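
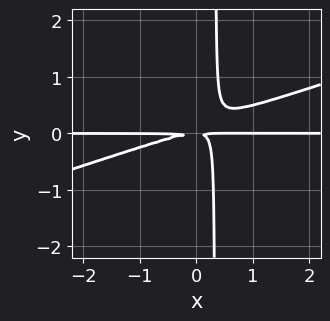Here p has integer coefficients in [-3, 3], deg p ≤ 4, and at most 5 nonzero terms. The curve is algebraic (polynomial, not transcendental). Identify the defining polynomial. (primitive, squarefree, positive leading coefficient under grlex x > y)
x^2*y - 3*x*y^2 + y^2

1. Degree: the shape is more complex than any degree-2 curve, so deg p = 3.
2. From the axis intercepts and sections: the visible x-axis segment lies entirely on the curve.
3. Fitting integer coefficients to these (and the overall shape) gives p.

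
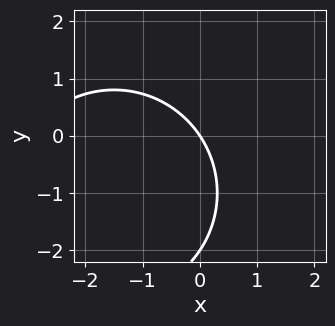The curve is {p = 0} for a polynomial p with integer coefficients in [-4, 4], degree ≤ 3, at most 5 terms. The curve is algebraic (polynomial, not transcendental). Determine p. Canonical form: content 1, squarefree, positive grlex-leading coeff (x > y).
x^2 + y^2 + 3*x + 2*y

deg p = 2. The shape is more complex than any degree-1 curve.
From the axis intercepts and sections: it meets the x-axis at x = 0 (among the integer gridlines); the y-axis gridline crossings are at y ∈ {-2, 0}.
Assembling these constraints gives the stated polynomial.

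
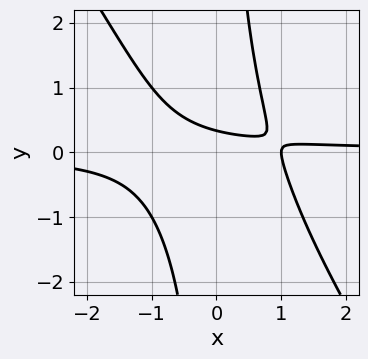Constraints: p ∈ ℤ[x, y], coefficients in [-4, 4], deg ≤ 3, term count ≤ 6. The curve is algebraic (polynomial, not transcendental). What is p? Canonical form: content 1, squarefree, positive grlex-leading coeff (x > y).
3*x^2*y + 2*x*y^2 - x - 3*y + 1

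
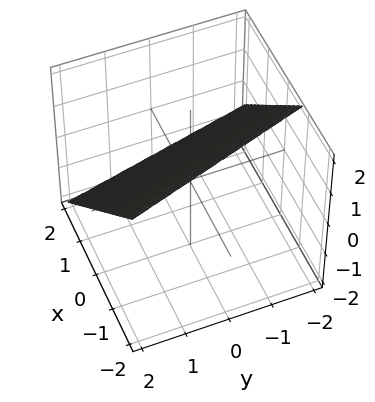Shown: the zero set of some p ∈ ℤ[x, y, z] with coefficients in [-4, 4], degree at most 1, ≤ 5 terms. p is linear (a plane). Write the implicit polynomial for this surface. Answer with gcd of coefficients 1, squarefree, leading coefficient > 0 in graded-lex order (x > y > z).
3*x + y + 3*z - 2

(a) Degree: every cross-section is a straight line — this is a plane, so deg p = 1.
(b) From the visible intercepts: it crosses the y-axis at the gridline y = 2.
(c) Together with the visible shape, these determine p as stated.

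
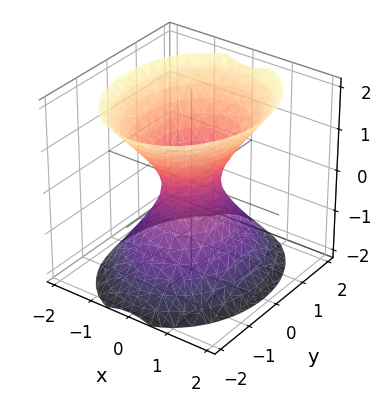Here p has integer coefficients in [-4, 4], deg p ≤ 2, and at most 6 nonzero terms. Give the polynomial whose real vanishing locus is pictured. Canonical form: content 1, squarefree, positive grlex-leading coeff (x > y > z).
First, the degree is 2 — an hourglass — one-sheet hyperboloid; a quadric.
Next, symmetries: mirror symmetry y ↦ −y ⇒ only even powers of y; it's symmetric under z → −z, forcing even powers of z; it's symmetric under x → −x, forcing even powers of x.
Then, reading off the gridlines: no z-intercept at any integer in the box.
Finally, assembling these constraints gives the stated polynomial.

3*x^2 + 2*y^2 - 2*z^2 - 1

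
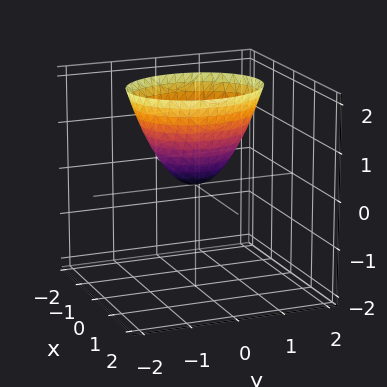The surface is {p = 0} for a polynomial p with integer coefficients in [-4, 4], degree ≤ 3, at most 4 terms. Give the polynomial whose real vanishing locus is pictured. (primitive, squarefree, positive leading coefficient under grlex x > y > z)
1. The degree is 2 — a single bowl opening along one axis; a quadric.
2. Symmetries: it's symmetric under x → −x, forcing even powers of x; mirror symmetry y ↦ −y ⇒ only even powers of y.
3. Observable constraints: it meets the y-axis at y = 0 (among the integer gridlines); one x-axis crossing is at x = 0; one z-axis crossing is at z = 0.
4. These observations pin down the coefficients.

3*x^2 + 2*y^2 - 2*z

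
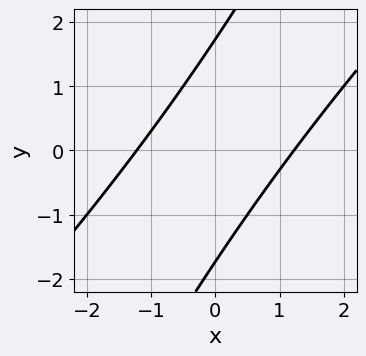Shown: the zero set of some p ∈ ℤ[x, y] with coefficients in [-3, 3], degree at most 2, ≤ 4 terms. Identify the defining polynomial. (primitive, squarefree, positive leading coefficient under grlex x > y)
2*x^2 - 3*x*y + y^2 - 3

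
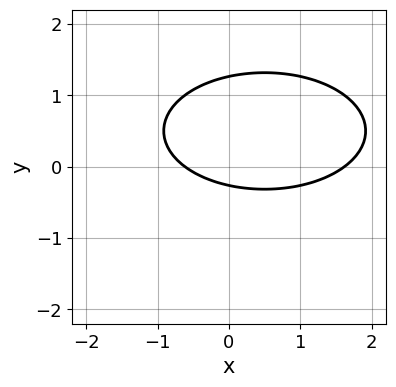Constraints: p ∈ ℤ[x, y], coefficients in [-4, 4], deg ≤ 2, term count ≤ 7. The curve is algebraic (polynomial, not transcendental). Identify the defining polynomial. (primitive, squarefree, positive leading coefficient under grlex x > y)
x^2 + 3*y^2 - x - 3*y - 1

1. Degree: a generic line meets the curve in up to 2 points, so deg p = 2.
2. The integer polynomial consistent with all of this is the stated p.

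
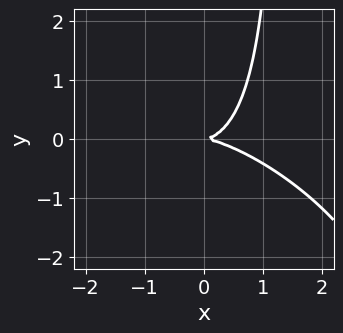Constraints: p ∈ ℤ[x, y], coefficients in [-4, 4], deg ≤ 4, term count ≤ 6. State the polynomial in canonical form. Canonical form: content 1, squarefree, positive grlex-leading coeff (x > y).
x^3 + 2*x^2*y + 2*x*y^2 - 3*y^2

(a) Degree: a generic line meets the curve in up to 3 points, so deg p = 3.
(b) Reading off the gridlines: it crosses the x-axis at the gridline x = 0; one y-axis crossing is at y = 0.
(c) Solving for integer coefficients yields p as stated.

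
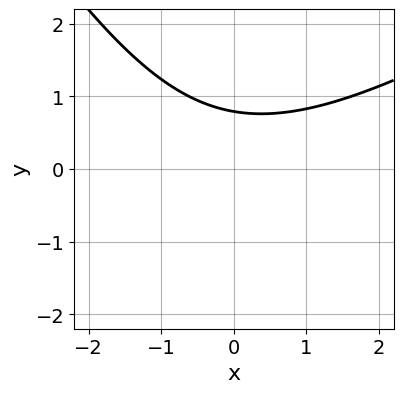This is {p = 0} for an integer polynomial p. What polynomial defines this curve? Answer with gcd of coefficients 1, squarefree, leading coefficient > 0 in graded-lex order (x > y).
(a) Degree: the shape is more complex than any degree-1 curve, so deg p = 2.
(b) From the axis intercepts and sections: no x-intercept at any integer in the box.
(c) Solving for integer coefficients yields p as stated.

x^2 - x*y - y^2 - 3*y + 3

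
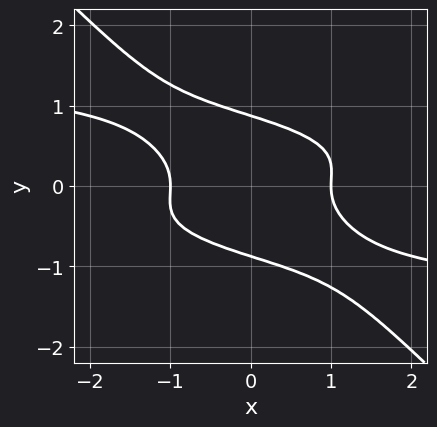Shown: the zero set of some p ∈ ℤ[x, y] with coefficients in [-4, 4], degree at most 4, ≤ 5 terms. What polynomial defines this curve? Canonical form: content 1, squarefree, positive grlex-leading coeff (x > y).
3*x*y^3 + 3*y^4 + x^2 - y^2 - 1

(a) Degree: a generic line meets the curve in up to 4 points, so deg p = 4.
(b) Against the integer gridlines: among the integer gridlines, it crosses the x-axis at x ∈ {-1, 1}.
(c) These observations pin down the coefficients.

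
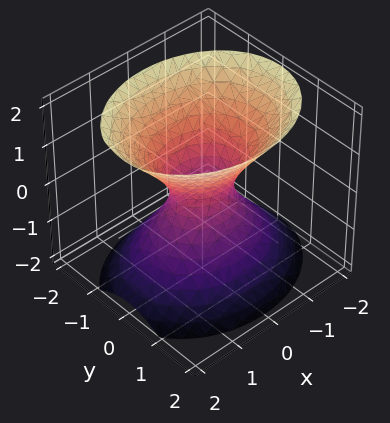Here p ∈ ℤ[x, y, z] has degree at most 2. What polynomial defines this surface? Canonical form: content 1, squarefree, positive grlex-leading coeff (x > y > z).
2*x^2 + 3*y^2 - 2*z^2 - 1

deg p = 2. An hourglass — one-sheet hyperboloid; a quadric.
Symmetries: the x ↦ −x reflection is a symmetry, so x appears only in even powers; it's symmetric under y → −y, forcing even powers of y; mirror symmetry z ↦ −z ⇒ only even powers of z.
From the visible intercepts: the surface avoids every integer z-axis point in the box.
Matching integer coefficients to the picture gives p.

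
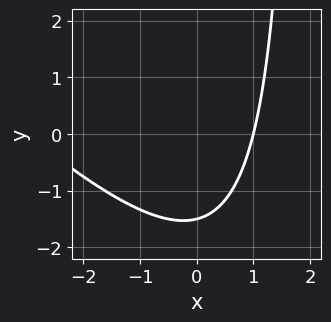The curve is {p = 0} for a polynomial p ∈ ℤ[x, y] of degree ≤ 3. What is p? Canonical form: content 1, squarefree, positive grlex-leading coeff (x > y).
x^2 + x*y + 2*x - 2*y - 3

(a) The degree is 2 — the shape is more complex than any degree-1 curve.
(b) Reading off the gridlines: it meets the x-axis at x = 1 (among the integer gridlines).
(c) Together with the visible shape, these determine p as stated.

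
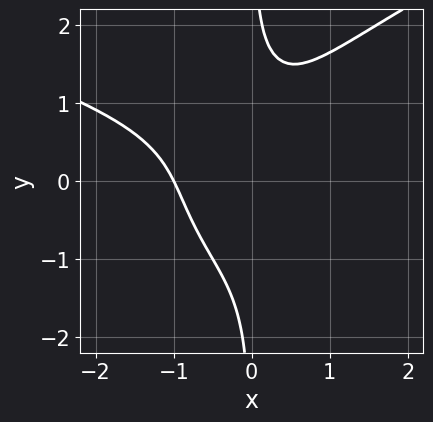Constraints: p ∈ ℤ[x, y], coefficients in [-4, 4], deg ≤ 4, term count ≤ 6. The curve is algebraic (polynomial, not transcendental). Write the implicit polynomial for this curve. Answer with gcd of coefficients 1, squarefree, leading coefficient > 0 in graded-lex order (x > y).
2*x*y^3 - 2*x^3 - 3*x^2*y - 2

Degree: a generic line meets the curve in up to 4 points, so deg p = 4.
Reading off the gridlines: no y-intercept at any integer in the box; it meets the x-axis at x = -1 (among the integer gridlines).
These observations pin down the coefficients.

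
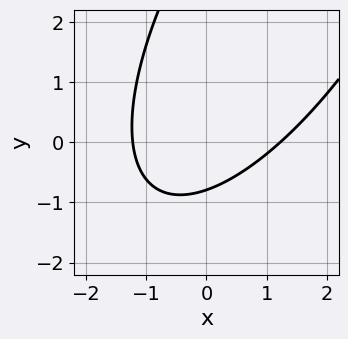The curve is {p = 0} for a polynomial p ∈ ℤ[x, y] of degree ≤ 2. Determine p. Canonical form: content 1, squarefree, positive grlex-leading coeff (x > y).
2*x^2 - 2*x*y + y^2 - 3*y - 3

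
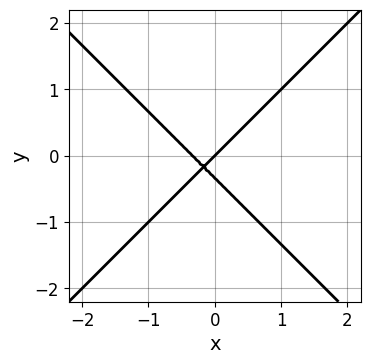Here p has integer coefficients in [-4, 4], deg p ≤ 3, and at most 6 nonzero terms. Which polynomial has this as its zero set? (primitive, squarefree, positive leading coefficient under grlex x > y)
1. Degree: a generic line meets the curve in up to 2 points, so deg p = 2.
2. From the visible intercepts: it crosses the x-axis at the gridline x = 0; one y-axis crossing is at y = 0.
3. Putting this together gives p.

3*x^2 - 3*y^2 + x - y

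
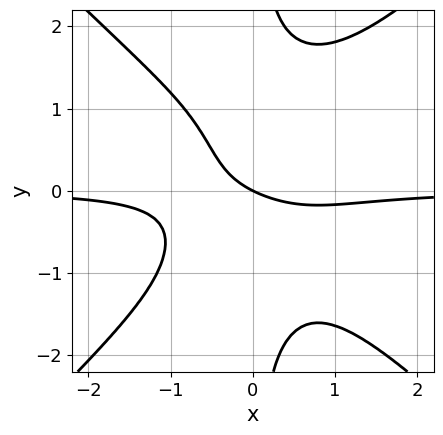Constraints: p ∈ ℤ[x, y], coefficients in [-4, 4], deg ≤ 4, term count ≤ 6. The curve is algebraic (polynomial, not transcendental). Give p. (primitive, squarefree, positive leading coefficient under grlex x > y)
2*x^3*y - 2*x*y^3 + 2*x*y + x + 2*y

First, degree: a generic line meets the curve in up to 4 points, so deg p = 4.
Then, observable constraints: one y-axis crossing is at y = 0; one x-axis crossing is at x = 0.
Finally, together with the visible shape, these determine p as stated.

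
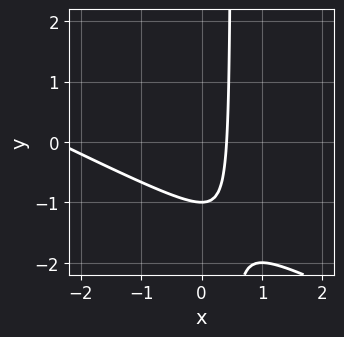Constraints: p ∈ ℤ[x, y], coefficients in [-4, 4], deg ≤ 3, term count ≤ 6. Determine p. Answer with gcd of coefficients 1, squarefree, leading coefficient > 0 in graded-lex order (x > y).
x^2 + 2*x*y + 2*x - y - 1

First, deg p = 2. A generic line meets the curve in up to 2 points.
Next, from the axis intercepts and sections: it meets the y-axis at y = -1 (among the integer gridlines).
Finally, these observations pin down the coefficients.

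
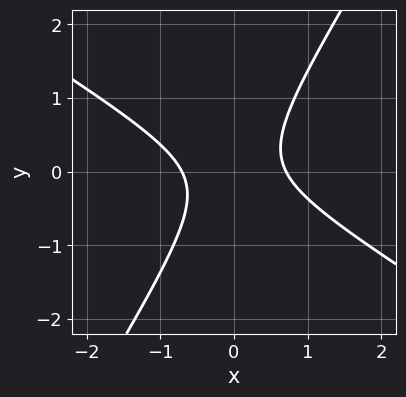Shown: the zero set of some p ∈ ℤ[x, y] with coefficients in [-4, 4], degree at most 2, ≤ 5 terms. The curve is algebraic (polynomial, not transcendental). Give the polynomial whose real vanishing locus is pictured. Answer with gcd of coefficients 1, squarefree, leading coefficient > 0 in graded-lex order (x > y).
2*x^2 + 2*x*y - 2*y^2 - 1

Degree: no degree-1 curve has this shape, so deg p = 2.
From the visible intercepts: it misses every integer gridline on the y-axis.
The integer polynomial consistent with all of this is the stated p.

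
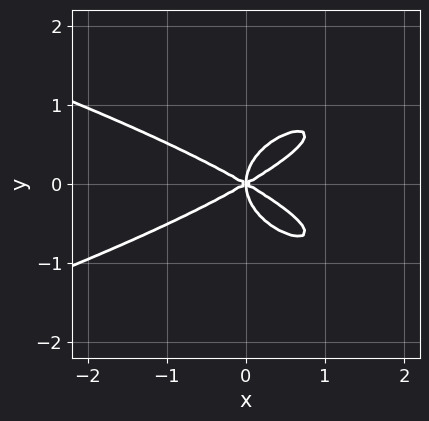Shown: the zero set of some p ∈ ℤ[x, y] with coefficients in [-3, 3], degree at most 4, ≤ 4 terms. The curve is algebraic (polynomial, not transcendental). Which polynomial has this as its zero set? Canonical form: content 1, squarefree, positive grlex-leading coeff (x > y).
The degree is 4 — the shape is more complex than any degree-3 curve.
Symmetries: the y ↦ −y reflection is a symmetry, so y appears only in even powers.
Reading off the gridlines: one x-axis crossing is at x = 0; it meets the y-axis at y = 0 (among the integer gridlines).
Together with the visible shape, these determine p as stated.

3*y^4 + x^3 - 3*x*y^2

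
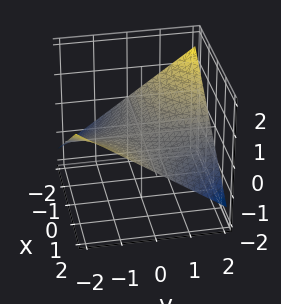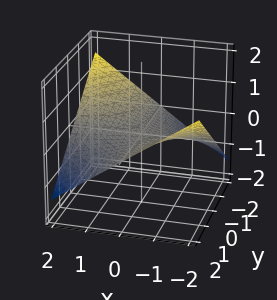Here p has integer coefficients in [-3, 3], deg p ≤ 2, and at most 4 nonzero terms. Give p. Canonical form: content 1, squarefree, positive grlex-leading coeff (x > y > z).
1. Degree: a saddle surface; a quadric, so deg p = 2.
2. From the visible intercepts: it crosses the z-axis at the gridline z = 0; every point of the y-axis in the box is on the surface; the visible x-axis segment lies entirely on the surface.
3. Matching integer coefficients to the picture gives p.

x*y + 3*z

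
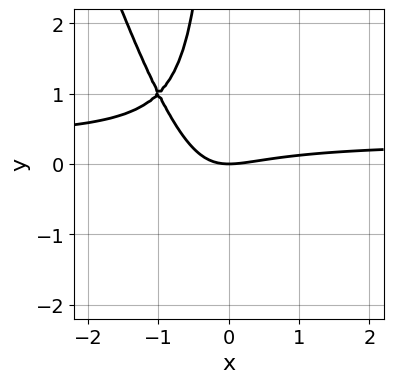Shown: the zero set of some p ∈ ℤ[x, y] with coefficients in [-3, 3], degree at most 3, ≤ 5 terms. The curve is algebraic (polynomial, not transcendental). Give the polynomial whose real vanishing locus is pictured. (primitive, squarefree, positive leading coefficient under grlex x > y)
3*x^2*y + x*y^2 - x^2 + 3*x*y + 2*y

(a) The degree is 3 — the shape is more complex than any degree-2 curve.
(b) Checking where it meets the axes: it crosses the y-axis at the gridline y = 0; it crosses the x-axis at the gridline x = 0.
(c) Fitting integer coefficients to these (and the overall shape) gives p.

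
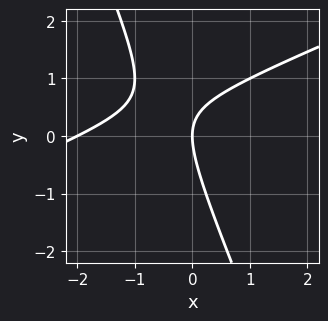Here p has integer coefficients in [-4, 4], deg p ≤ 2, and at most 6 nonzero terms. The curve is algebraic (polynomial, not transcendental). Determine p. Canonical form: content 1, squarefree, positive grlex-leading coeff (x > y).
Degree: no degree-1 curve has this shape, so deg p = 2.
Reading off the gridlines: among the integer gridlines, it crosses the x-axis at x ∈ {-2, 0}; it crosses the y-axis at the gridline y = 0.
Fitting integer coefficients to these (and the overall shape) gives p.

x^2 - 2*x*y - y^2 + 2*x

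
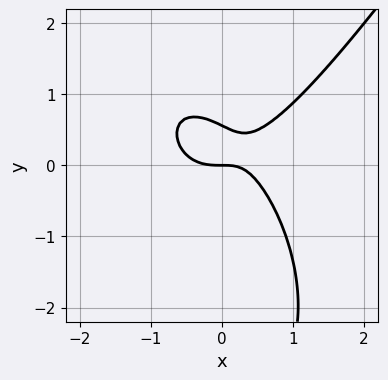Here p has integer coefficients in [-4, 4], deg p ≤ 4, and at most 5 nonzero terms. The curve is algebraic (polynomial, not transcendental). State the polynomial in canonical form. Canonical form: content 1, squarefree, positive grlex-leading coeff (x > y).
Degree: no degree-2 curve has this shape, so deg p = 3.
Against the integer gridlines: it meets the y-axis at y = 0 (among the integer gridlines); it crosses the x-axis at the gridline x = 0.
Together with the visible shape, these determine p as stated.

3*x^3 - y^3 - 2*x*y - 3*y^2 + 2*y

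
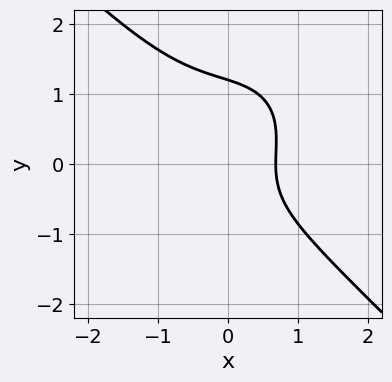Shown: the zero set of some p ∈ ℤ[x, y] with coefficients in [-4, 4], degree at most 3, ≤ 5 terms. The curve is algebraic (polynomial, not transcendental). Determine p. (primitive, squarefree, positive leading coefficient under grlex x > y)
2*x^3 + 2*y^3 - y^2 + 2*x - 2

First, the degree is 3 — a generic line meets the curve in up to 3 points.
Finally, putting this together gives p.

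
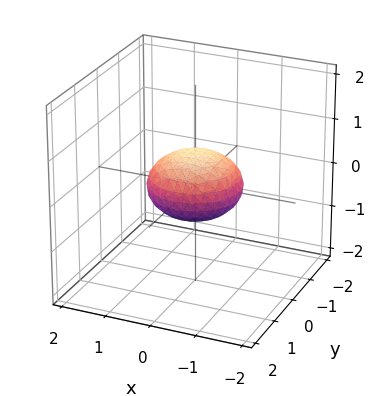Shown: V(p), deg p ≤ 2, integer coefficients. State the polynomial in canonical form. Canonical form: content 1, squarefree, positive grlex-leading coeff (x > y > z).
(a) Degree: a closed, bounded, convex surface; a quadric, so deg p = 2.
(b) Symmetries: mirror symmetry z ↦ −z ⇒ only even powers of z; the surface is invariant under rotation about z: p = q(x² + y², z).
(c) Reading off the gridlines: among the integer gridlines, it crosses the x-axis at x ∈ {-1, 1}; a circular section at z = 0 has radius exactly 1; among the integer gridlines, it crosses the y-axis at y ∈ {-1, 1}.
(d) Assembling these constraints gives the stated polynomial.

x^2 + y^2 + 2*z^2 - 1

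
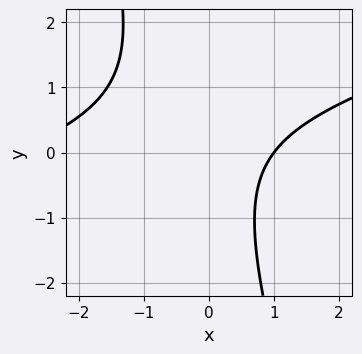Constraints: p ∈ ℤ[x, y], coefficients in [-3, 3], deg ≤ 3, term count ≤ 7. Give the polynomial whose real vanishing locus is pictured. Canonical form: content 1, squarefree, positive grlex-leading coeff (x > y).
1. The degree is 2 — no degree-1 curve has this shape.
2. From the axis intercepts and sections: the curve avoids every integer y-axis point in the box; it crosses the x-axis at the gridline x = 1.
3. Matching integer coefficients to the picture gives p.

x^2 - 3*x*y - y^2 + 2*x - 3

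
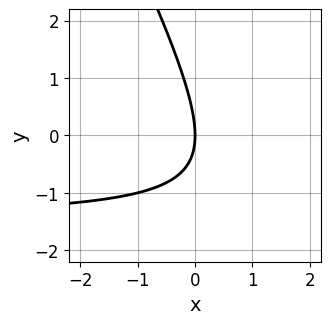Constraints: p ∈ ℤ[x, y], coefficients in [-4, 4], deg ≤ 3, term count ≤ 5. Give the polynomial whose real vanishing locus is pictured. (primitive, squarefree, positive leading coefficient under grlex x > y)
Degree: the shape is more complex than any degree-1 curve, so deg p = 2.
Against the integer gridlines: it crosses the y-axis at the gridline y = 0; it meets the x-axis at x = 0 (among the integer gridlines).
Solving for integer coefficients yields p as stated.

2*x*y + y^2 + 3*x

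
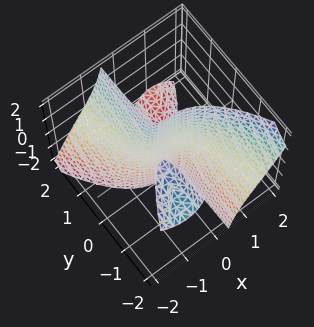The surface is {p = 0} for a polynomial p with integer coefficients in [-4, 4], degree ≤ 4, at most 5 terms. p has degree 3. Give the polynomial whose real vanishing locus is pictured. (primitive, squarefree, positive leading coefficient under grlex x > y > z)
1. The picture has 3 separate pieces.
2. The degree is 3 — no degree-2 surface has this shape.
3. From the axis intercepts and sections: one x-axis crossing is at x = 0; the visible z-axis segment lies entirely on the surface.
4. These observations pin down the coefficients.

x^3 + x*y*z + y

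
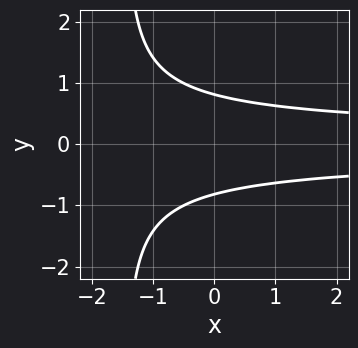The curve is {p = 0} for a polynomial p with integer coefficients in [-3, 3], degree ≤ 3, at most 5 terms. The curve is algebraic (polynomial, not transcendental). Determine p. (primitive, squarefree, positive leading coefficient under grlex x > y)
2*x*y^2 + 3*y^2 - 2

deg p = 3. A generic line meets the curve in up to 3 points.
Symmetries: mirror symmetry y ↦ −y ⇒ only even powers of y.
Against the integer gridlines: the curve avoids every integer x-axis point in the box.
Assembling these constraints gives the stated polynomial.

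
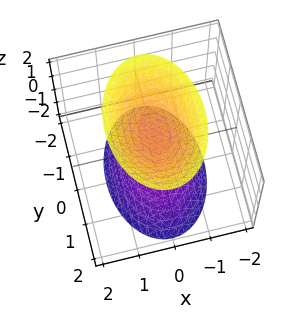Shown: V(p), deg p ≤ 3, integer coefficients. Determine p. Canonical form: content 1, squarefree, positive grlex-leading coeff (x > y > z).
2*x^2 + y^2 - z^2 + 1

The picture has 2 separate pieces. They look like related sheets of one shape, so recover p as a whole.
The degree is 2 — two sheets facing apart; a quadric.
Symmetries: mirror symmetry z ↦ −z ⇒ only even powers of z; it's symmetric under y → −y, forcing even powers of y; the x ↦ −x reflection is a symmetry, so x appears only in even powers.
Reading off the gridlines: the surface avoids every integer y-axis point in the box; it misses every integer gridline on the x-axis; among the integer gridlines, it crosses the z-axis at z ∈ {-1, 1}.
The integer polynomial consistent with all of this is the stated p.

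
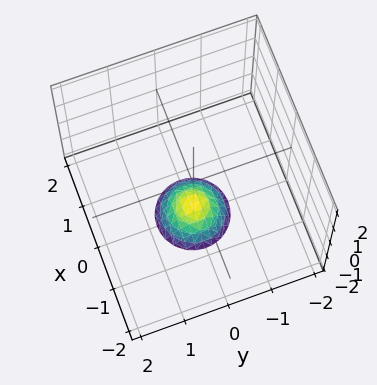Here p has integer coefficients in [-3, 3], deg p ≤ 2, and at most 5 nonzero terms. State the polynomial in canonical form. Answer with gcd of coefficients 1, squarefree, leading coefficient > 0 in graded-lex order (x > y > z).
2*x^2 + 2*y^2 + 2*z + 3

(a) The degree is 2 — no degree-1 surface has this shape.
(b) Symmetry: every cross-section ⟂ z is a circle, so x, y appear only via x² + y².
(c) Observable constraints: no y-intercept at any integer in the box; a circular section at z = -2 has radius between 0 and 1; no x-intercept at any integer in the box.
(d) Together with the visible shape, these determine p as stated.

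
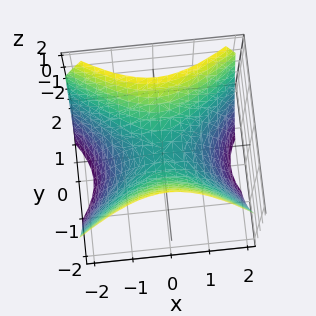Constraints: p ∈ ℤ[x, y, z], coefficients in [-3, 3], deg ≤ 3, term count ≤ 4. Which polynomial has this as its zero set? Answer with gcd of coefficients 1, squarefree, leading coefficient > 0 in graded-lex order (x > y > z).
2*x^2 - 3*y^2 + 3*z

1. deg p = 2. A saddle surface; a quadric.
2. Symmetries: mirror symmetry x ↦ −x ⇒ only even powers of x; the y ↦ −y reflection is a symmetry, so y appears only in even powers.
3. Observable constraints: it crosses the y-axis at the gridline y = 0; it crosses the x-axis at the gridline x = 0; it meets the z-axis at z = 0 (among the integer gridlines).
4. These observations pin down the coefficients.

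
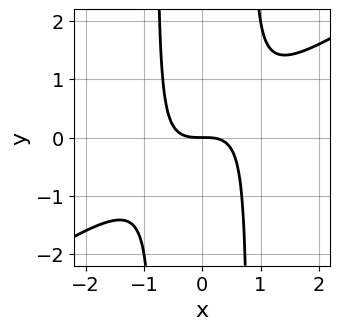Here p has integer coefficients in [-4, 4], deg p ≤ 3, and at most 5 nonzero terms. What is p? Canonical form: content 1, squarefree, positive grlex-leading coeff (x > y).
deg p = 3. The shape is more complex than any degree-2 curve.
From the visible intercepts: it meets the y-axis at y = 0 (among the integer gridlines); it crosses the x-axis at the gridline x = 0.
Matching integer coefficients to the picture gives p.

2*x^3 - 3*x^2*y + 2*y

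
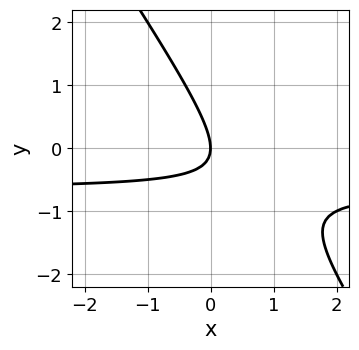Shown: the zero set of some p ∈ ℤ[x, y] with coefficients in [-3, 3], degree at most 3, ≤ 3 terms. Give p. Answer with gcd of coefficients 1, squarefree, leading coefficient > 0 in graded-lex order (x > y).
3*x*y + 2*y^2 + 2*x

1. Degree: the shape is more complex than any degree-1 curve, so deg p = 2.
2. From the visible intercepts: it meets the x-axis at x = 0 (among the integer gridlines); one y-axis crossing is at y = 0.
3. Solving for integer coefficients yields p as stated.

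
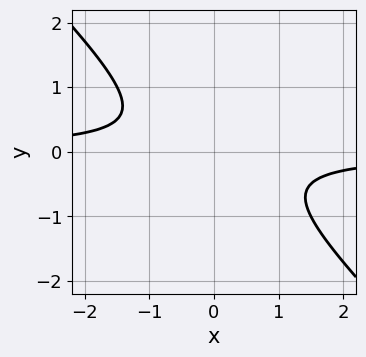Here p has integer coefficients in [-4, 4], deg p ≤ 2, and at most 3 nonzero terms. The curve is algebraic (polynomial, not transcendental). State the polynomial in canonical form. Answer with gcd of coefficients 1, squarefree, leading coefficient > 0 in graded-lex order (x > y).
1. The degree is 2 — no degree-1 curve has this shape.
2. Against the integer gridlines: the curve avoids every integer y-axis point in the box; no x-intercept at any integer in the box.
3. Assembling these constraints gives the stated polynomial.

2*x*y + 2*y^2 + 1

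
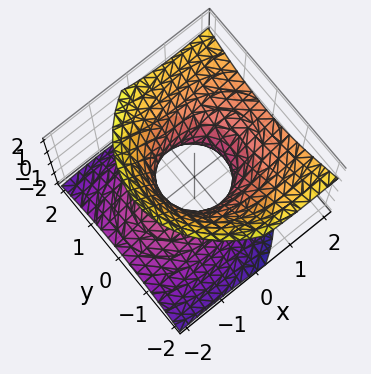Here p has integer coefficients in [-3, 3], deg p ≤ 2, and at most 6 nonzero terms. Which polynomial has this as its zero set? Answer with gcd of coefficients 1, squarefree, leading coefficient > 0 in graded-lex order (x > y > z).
(a) The degree is 2 — the shape is more complex than any degree-1 surface.
(b) From the axis intercepts and sections: the x-axis gridline crossings are at x ∈ {-1, 1}; the surface avoids every integer z-axis point in the box.
(c) These observations pin down the coefficients.

2*x^2 - 3*x*z + 3*y^2 - 3*z^2 - 2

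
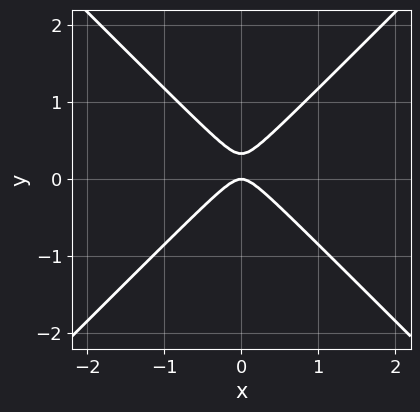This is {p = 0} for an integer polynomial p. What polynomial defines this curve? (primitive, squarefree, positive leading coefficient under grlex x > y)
1. deg p = 2.
2. Symmetries: the x ↦ −x reflection is a symmetry, so x appears only in even powers.
3. From the visible intercepts: it meets the x-axis at x = 0 (among the integer gridlines); one y-axis crossing is at y = 0.
4. Putting this together gives p.

3*x^2 - 3*y^2 + y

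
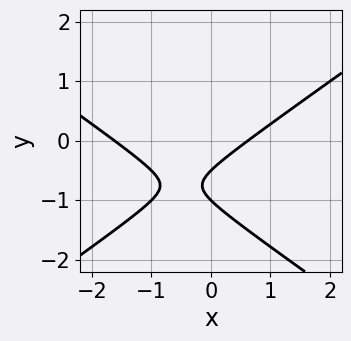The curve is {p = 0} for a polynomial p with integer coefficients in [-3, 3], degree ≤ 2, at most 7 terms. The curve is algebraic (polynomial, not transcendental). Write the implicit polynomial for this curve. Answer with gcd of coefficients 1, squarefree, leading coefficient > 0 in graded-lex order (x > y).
x^2 - 2*y^2 + x - 3*y - 1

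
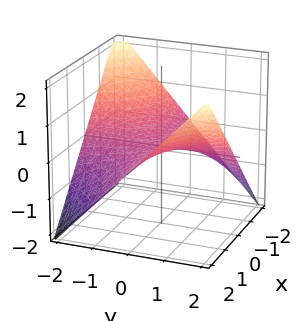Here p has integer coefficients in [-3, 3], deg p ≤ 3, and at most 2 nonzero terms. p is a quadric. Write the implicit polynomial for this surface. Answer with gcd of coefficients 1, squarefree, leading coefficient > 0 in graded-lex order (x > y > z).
(a) deg p = 2. A saddle surface; a quadric.
(b) From the visible intercepts: it crosses the z-axis at the gridline z = 0; every point of the x-axis in the box is on the surface; every point of the y-axis in the box is on the surface.
(c) Assembling these constraints gives the stated polynomial.

x*y - 2*z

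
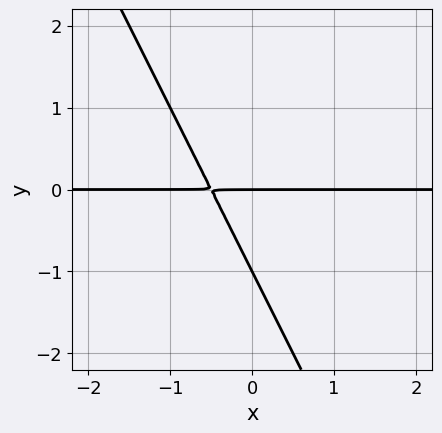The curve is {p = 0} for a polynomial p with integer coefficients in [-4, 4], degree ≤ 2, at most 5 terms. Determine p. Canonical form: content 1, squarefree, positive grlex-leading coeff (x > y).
2*x*y + y^2 + y

1. Degree: a generic line meets the curve in up to 2 points, so deg p = 2.
2. Against the integer gridlines: the visible x-axis segment lies entirely on the curve; among the integer gridlines, it crosses the y-axis at y ∈ {-1, 0}.
3. Together with the visible shape, these determine p as stated.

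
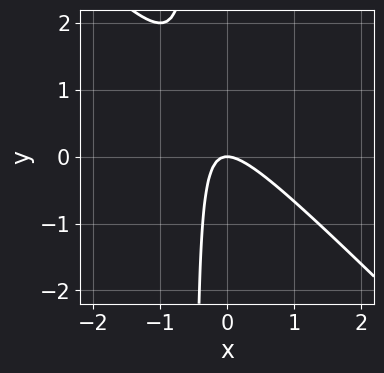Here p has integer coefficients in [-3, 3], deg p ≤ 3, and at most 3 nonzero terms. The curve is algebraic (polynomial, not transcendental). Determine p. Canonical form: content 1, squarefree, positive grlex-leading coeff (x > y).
1. The degree is 2 — a generic line meets the curve in up to 2 points.
2. Checking where it meets the axes: one x-axis crossing is at x = 0; it crosses the y-axis at the gridline y = 0.
3. These observations pin down the coefficients.

2*x^2 + 2*x*y + y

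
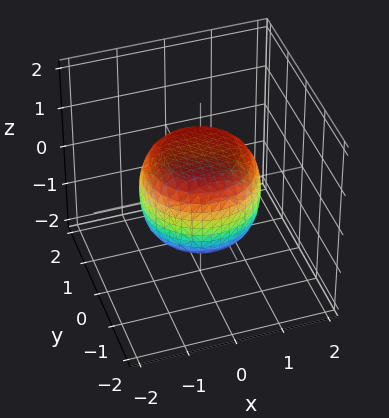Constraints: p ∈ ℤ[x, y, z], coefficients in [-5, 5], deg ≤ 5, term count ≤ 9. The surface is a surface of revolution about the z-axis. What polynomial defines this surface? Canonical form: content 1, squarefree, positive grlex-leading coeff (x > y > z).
2*x^4 + 4*x^2*y^2 + 2*y^4 - x^2 - y^2 + 3*z^2 - 3

First, deg p = 4. A generic line meets the surface in up to 4 points.
Next, symmetries: the surface is invariant under rotation about z: p = q(x² + y², z).
Next, from the visible intercepts: a circular section at z = 0 has radius between 1 and 2; the z-axis gridline crossings are at z ∈ {-1, 1}.
Finally, the integer polynomial consistent with all of this is the stated p.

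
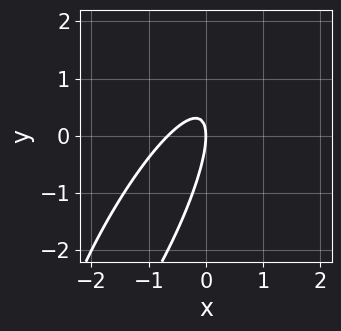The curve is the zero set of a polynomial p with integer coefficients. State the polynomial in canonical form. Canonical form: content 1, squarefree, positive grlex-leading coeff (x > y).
First, deg p = 2. The shape is more complex than any degree-1 curve.
Then, observable constraints: one y-axis crossing is at y = 0; it crosses the x-axis at the gridline x = 0.
Finally, the integer polynomial consistent with all of this is the stated p.

3*x^2 - 3*x*y + y^2 + 2*x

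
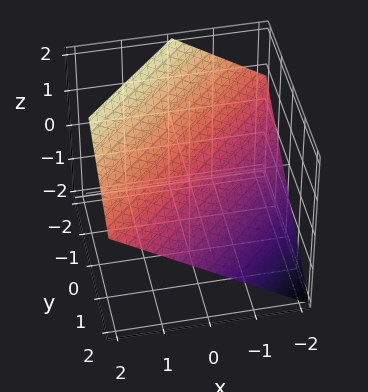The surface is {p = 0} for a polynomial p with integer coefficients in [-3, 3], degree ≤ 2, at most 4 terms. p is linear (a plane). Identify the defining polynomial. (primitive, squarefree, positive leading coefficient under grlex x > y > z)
2*x - 2*y - 3*z + 2

(a) Degree: the surface is flat (a plane), so deg p = 1.
(b) Against the integer gridlines: one y-axis crossing is at y = 1; one x-axis crossing is at x = -1.
(c) The integer polynomial consistent with all of this is the stated p.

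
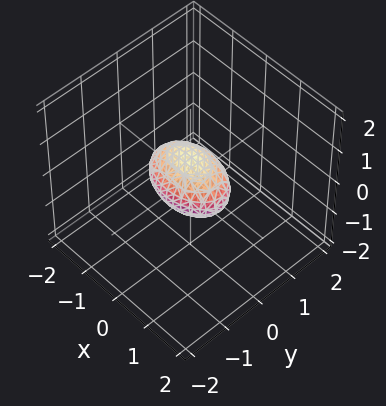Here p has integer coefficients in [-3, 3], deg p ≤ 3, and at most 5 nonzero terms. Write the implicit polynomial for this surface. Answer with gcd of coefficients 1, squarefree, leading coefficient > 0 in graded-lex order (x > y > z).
x^2 + 2*y^2 + 2*z^2 - 1

1. The degree is 2 — bounded and convex; a quadric.
2. Symmetries: mirror symmetry z ↦ −z ⇒ only even powers of z; it's symmetric under y → −y, forcing even powers of y; the x ↦ −x reflection is a symmetry, so x appears only in even powers.
3. Observable constraints: the x-axis gridline crossings are at x ∈ {-1, 1}.
4. These observations pin down the coefficients.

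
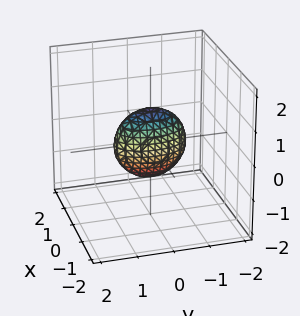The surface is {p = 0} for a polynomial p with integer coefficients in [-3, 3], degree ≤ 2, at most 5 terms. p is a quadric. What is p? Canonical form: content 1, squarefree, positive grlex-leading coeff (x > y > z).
The degree is 2 — a closed, bounded, convex surface; a quadric.
Symmetries: the y ↦ −y reflection is a symmetry, so y appears only in even powers; mirror symmetry x ↦ −x ⇒ only even powers of x; it's symmetric under z → −z, forcing even powers of z.
From the axis intercepts and sections: among the integer gridlines, it crosses the y-axis at y ∈ {-1, 1}; among the integer gridlines, it crosses the z-axis at z ∈ {-1, 1}.
Assembling these constraints gives the stated polynomial.

3*x^2 + y^2 + z^2 - 1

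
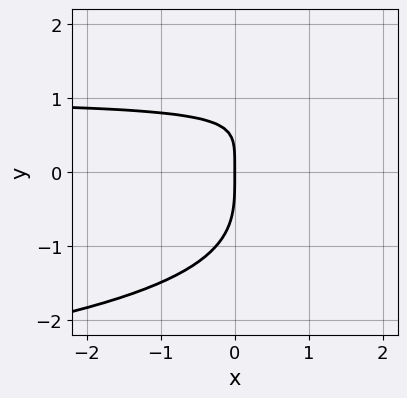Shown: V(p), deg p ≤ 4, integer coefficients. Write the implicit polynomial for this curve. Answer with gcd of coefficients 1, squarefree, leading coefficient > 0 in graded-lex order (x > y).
y^4 - 2*x*y + 2*x

1. The degree is 4 — the shape is more complex than any degree-3 curve.
2. From the visible intercepts: one y-axis crossing is at y = 0; it crosses the x-axis at the gridline x = 0.
3. Putting this together gives p.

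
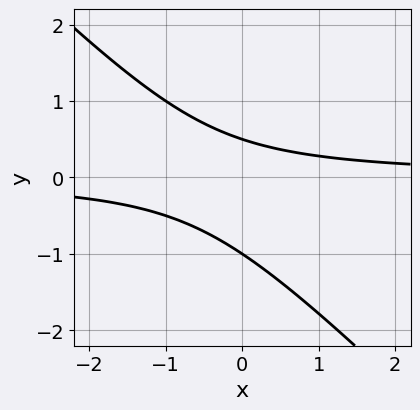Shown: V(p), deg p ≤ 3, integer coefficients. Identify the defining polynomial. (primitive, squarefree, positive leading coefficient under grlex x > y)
(a) deg p = 2. A generic line meets the curve in up to 2 points.
(b) Observable constraints: no x-intercept at any integer in the box; it meets the y-axis at y = -1 (among the integer gridlines).
(c) Assembling these constraints gives the stated polynomial.

2*x*y + 2*y^2 + y - 1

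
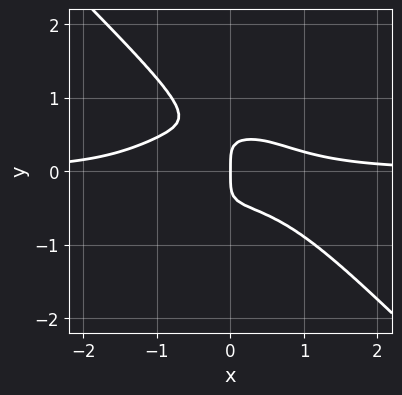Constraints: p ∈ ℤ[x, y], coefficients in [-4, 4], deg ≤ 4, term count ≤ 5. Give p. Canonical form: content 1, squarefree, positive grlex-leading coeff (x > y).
2*x^3*y + 2*y^4 + x^2*y + 3*x*y^2 - x

The degree is 4 — a generic line meets the curve in up to 4 points.
Reading off the gridlines: it meets the x-axis at x = 0 (among the integer gridlines); one y-axis crossing is at y = 0.
Solving for integer coefficients yields p as stated.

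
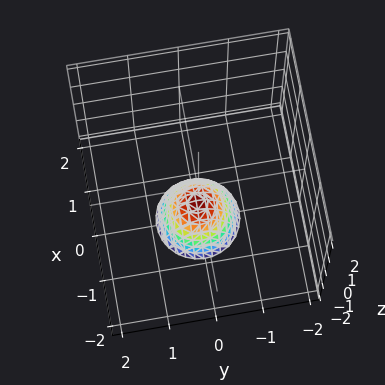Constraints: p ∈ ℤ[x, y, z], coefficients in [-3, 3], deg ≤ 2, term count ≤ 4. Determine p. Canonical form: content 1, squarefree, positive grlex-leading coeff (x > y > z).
Degree: the shape is more complex than any degree-1 surface, so deg p = 2.
Symmetries: rotational symmetry about the z-axis ⇒ p depends on x, y only through x² + y².
From the axis intercepts and sections: no y-intercept at any integer in the box; it crosses the z-axis at the gridline z = -1.
Matching integer coefficients to the picture gives p.

3*x^2 + 3*y^2 + 2*z + 2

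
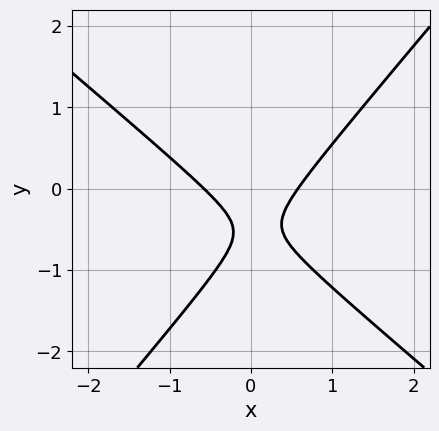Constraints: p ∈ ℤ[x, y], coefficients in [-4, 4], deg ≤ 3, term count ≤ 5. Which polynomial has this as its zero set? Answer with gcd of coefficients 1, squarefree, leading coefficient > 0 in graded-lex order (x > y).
3*x^2 + x*y - 3*y^2 - 3*y - 1

1. The degree is 2 — the shape is more complex than any degree-1 curve.
2. Observable constraints: no y-intercept at any integer in the box.
3. The integer polynomial consistent with all of this is the stated p.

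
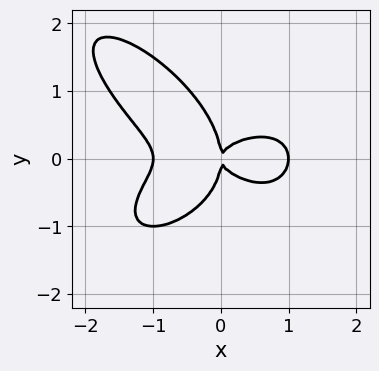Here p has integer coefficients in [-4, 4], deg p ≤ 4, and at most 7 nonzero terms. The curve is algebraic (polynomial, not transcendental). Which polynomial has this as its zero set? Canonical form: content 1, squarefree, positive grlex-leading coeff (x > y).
First, degree: a generic line meets the curve in up to 4 points, so deg p = 4.
Next, reading off the gridlines: the x-axis gridline crossings are at x ∈ {-1, 0, 1}; it meets the y-axis at y = 0 (among the integer gridlines).
Finally, these observations pin down the coefficients.

x^4 + x*y^3 + 2*y^4 + 3*x*y^2 - x^2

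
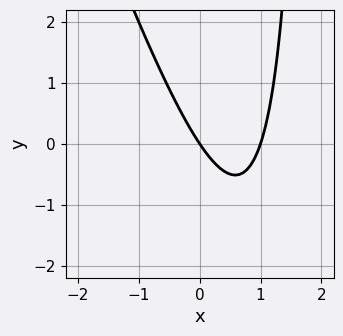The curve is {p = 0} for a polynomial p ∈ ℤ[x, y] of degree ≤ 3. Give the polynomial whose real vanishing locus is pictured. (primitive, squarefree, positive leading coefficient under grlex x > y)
3*x^2 + x*y - 3*x - 2*y

(a) The degree is 2 — a generic line meets the curve in up to 2 points.
(b) Against the integer gridlines: the x-axis gridline crossings are at x ∈ {0, 1}; it meets the y-axis at y = 0 (among the integer gridlines).
(c) The integer polynomial consistent with all of this is the stated p.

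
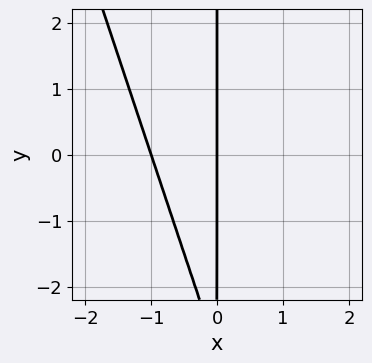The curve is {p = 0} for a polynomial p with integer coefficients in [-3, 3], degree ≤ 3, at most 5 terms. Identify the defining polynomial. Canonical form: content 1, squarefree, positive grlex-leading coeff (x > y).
3*x^2 + x*y + 3*x

(a) Degree: no degree-1 curve has this shape, so deg p = 2.
(b) Checking where it meets the axes: every point of the y-axis in the box is on the curve; the x-axis gridline crossings are at x ∈ {-1, 0}.
(c) Solving for integer coefficients yields p as stated.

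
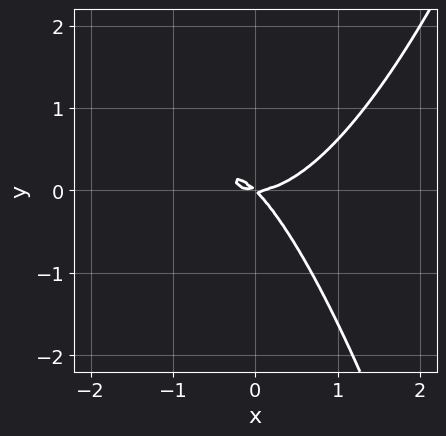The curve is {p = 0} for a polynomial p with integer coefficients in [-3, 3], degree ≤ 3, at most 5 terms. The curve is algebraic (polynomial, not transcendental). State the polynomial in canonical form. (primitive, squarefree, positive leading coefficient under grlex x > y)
x^3 - x*y - y^2

First, degree: no degree-2 curve has this shape, so deg p = 3.
Next, from the visible intercepts: it meets the x-axis at x = 0 (among the integer gridlines); it crosses the y-axis at the gridline y = 0.
Finally, these observations pin down the coefficients.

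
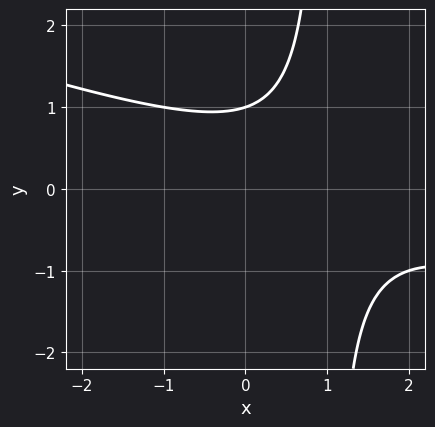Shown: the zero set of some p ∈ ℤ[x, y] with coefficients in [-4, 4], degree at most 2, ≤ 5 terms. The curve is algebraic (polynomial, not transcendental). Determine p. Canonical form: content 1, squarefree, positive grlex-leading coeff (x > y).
x^2 + 3*x*y - 2*x - 3*y + 3

deg p = 2. A generic line meets the curve in up to 2 points.
Reading off the gridlines: it meets the y-axis at y = 1 (among the integer gridlines); it misses every integer gridline on the x-axis.
Putting this together gives p.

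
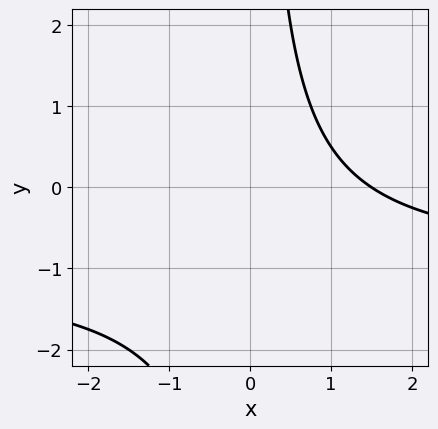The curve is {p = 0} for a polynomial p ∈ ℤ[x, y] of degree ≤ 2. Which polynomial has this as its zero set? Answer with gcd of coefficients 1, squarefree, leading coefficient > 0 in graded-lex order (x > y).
(a) The degree is 2 — a generic line meets the curve in up to 2 points.
(b) Checking where it meets the axes: the curve avoids every integer y-axis point in the box.
(c) Assembling these constraints gives the stated polynomial.

2*x*y + 2*x - 3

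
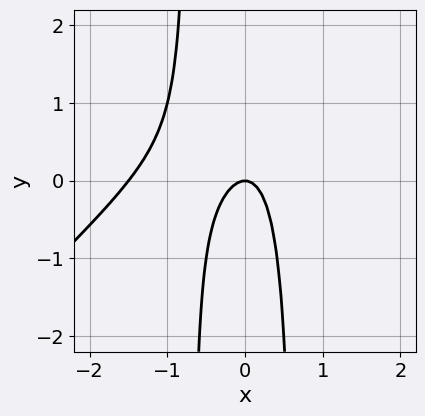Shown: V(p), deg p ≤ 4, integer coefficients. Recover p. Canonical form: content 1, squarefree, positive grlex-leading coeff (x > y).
1. Degree: the shape is more complex than any degree-2 curve, so deg p = 3.
2. Against the integer gridlines: it meets the x-axis at x = 0 (among the integer gridlines); it crosses the y-axis at the gridline y = 0.
3. These observations pin down the coefficients.

2*x^3 - 2*x^2*y + 3*x^2 + y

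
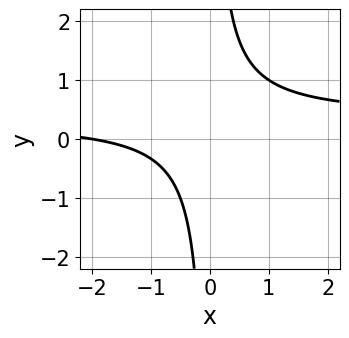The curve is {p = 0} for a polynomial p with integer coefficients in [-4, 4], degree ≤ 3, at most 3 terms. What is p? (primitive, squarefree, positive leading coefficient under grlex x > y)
3*x*y - x - 2

First, degree: no degree-1 curve has this shape, so deg p = 2.
Then, checking where it meets the axes: no y-intercept at any integer in the box; it crosses the x-axis at the gridline x = -2.
Finally, assembling these constraints gives the stated polynomial.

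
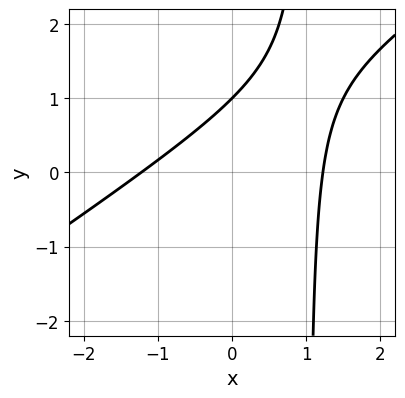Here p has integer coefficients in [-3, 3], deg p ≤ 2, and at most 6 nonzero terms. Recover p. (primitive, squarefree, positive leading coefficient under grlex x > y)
Degree: no degree-1 curve has this shape, so deg p = 2.
From the visible intercepts: it meets the y-axis at y = 1 (among the integer gridlines).
The integer polynomial consistent with all of this is the stated p.

2*x^2 - 3*x*y + 3*y - 3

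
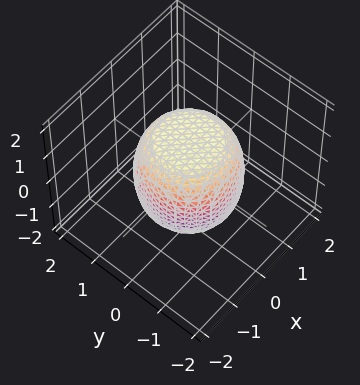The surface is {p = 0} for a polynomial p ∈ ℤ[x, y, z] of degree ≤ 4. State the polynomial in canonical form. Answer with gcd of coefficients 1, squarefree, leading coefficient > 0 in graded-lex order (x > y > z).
Degree: no degree-3 surface has this shape, so deg p = 4.
Symmetries: rotational symmetry about the z-axis ⇒ p depends on x, y only through x² + y².
Reading off the gridlines: a circular section at z = -1 has radius exactly 1.
Putting this together gives p.

2*x^4 + 4*x^2*y^2 + 2*y^4 - x^2 - y^2 + 2*z^2 - 3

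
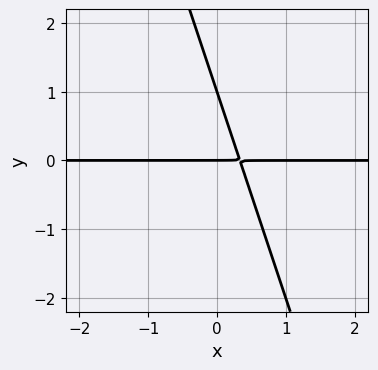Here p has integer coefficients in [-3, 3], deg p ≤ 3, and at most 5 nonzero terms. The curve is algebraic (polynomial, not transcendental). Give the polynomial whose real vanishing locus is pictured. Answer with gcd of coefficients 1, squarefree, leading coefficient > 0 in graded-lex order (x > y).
(a) deg p = 2. No degree-1 curve has this shape.
(b) Observable constraints: among the integer gridlines, it crosses the y-axis at y ∈ {0, 1}; every point of the x-axis in the box is on the curve.
(c) Matching integer coefficients to the picture gives p.

3*x*y + y^2 - y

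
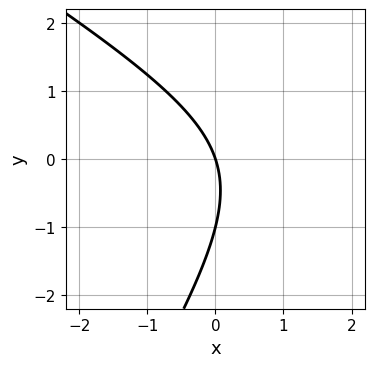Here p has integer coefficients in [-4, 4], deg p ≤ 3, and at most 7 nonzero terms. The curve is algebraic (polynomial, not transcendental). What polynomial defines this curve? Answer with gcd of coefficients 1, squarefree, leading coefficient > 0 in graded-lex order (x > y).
x^2 + x*y - y^2 - 3*x - y

The degree is 2 — a generic line meets the curve in up to 2 points.
From the axis intercepts and sections: among the integer gridlines, it crosses the y-axis at y ∈ {-1, 0}; one x-axis crossing is at x = 0.
Assembling these constraints gives the stated polynomial.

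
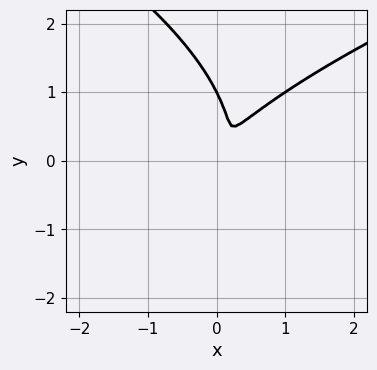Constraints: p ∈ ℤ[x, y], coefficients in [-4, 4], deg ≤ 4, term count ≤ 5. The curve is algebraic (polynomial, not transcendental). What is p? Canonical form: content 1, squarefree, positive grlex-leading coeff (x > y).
y^3 - 2*x^2 + 2*x*y - y^2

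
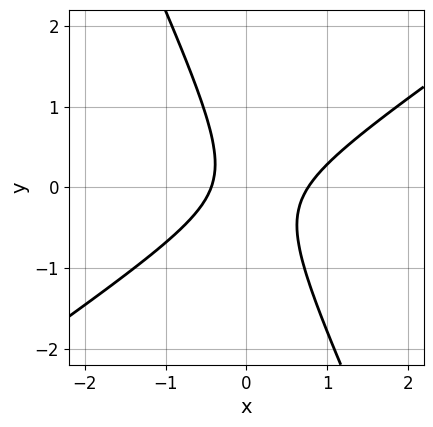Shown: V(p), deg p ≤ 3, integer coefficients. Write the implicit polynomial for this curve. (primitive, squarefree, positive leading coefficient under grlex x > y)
3*x^2 - 3*x*y - 2*y^2 - x - 1

Degree: the shape is more complex than any degree-1 curve, so deg p = 2.
Against the integer gridlines: it misses every integer gridline on the y-axis.
Putting this together gives p.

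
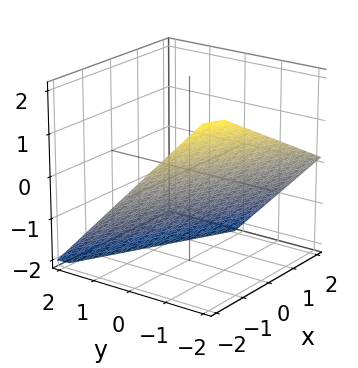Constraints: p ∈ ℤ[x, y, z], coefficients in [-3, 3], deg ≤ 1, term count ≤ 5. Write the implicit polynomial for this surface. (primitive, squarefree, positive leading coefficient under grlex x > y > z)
First, deg p = 1. Every cross-section is a straight line — this is a plane.
Then, observable constraints: one z-axis crossing is at z = -1; it meets the x-axis at x = -2 (among the integer gridlines); one y-axis crossing is at y = -1.
Finally, together with the visible shape, these determine p as stated.

x + 2*y + 2*z + 2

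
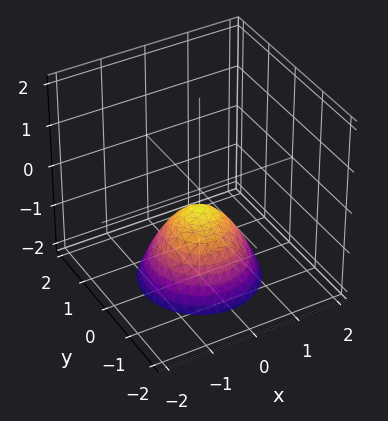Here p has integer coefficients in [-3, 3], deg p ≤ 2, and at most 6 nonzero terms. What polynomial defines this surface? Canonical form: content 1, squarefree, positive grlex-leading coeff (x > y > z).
deg p = 2. A generic line meets the surface in up to 2 points.
Symmetry: every cross-section ⟂ z is a circle, so x, y appear only via x² + y².
Against the integer gridlines: the surface avoids every integer x-axis point in the box; a circular section at z = -1 has radius between 0 and 1; no y-intercept at any integer in the box.
Solving for integer coefficients yields p as stated.

2*x^2 + 2*y^2 + 2*z + 1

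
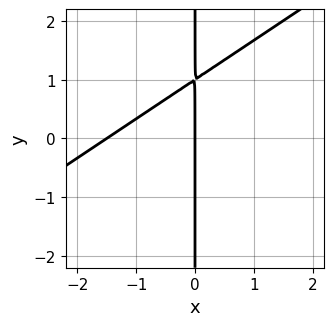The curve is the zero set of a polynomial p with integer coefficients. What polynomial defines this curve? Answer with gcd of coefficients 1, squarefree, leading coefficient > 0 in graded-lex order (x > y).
2*x^2 - 3*x*y + 3*x

The degree is 2 — the shape is more complex than any degree-1 curve.
Reading off the gridlines: it meets the x-axis at x = 0 (among the integer gridlines); every point of the y-axis in the box is on the curve.
Assembling these constraints gives the stated polynomial.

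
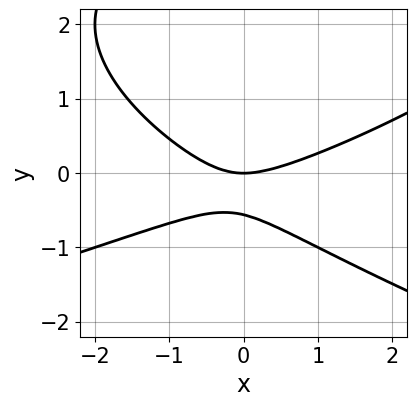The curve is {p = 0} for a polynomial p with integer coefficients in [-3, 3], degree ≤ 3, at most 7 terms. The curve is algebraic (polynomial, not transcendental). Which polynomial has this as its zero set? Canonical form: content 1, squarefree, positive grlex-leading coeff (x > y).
y^3 + x^2 - x*y - 3*y^2 - 2*y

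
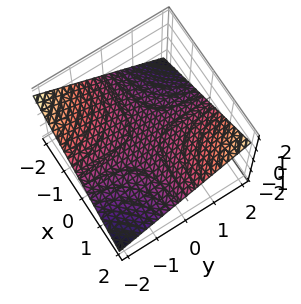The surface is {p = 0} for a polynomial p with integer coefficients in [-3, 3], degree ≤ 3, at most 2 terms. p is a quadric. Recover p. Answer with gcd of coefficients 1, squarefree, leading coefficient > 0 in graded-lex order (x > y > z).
x*y - 3*z

1. deg p = 2.
2. Against the integer gridlines: it meets the z-axis at z = 0 (among the integer gridlines); every point of the y-axis in the box is on the surface; the visible x-axis segment lies entirely on the surface.
3. Putting this together gives p.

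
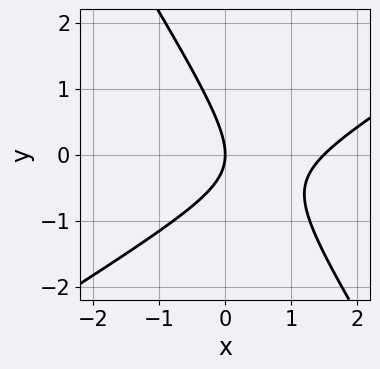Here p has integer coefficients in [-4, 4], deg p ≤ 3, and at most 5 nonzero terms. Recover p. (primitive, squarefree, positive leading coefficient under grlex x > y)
2*x^2 - 2*x*y - 2*y^2 - 3*x

1. Degree: a generic line meets the curve in up to 2 points, so deg p = 2.
2. From the axis intercepts and sections: it crosses the x-axis at the gridline x = 0; it crosses the y-axis at the gridline y = 0.
3. Solving for integer coefficients yields p as stated.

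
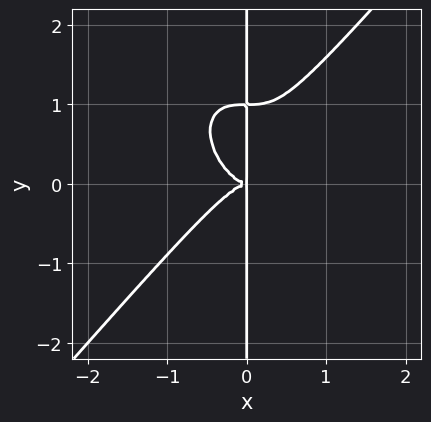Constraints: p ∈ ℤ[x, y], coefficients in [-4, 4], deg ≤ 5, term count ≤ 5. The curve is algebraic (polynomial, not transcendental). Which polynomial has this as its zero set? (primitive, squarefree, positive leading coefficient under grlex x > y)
3*x^4 - 2*x*y^3 + 2*x*y^2

The degree is 4 — a generic line meets the curve in up to 4 points.
From the visible intercepts: the visible y-axis segment lies entirely on the curve.
These observations pin down the coefficients.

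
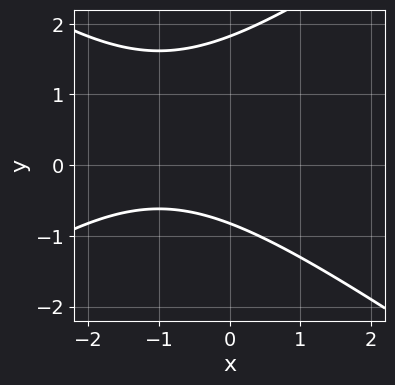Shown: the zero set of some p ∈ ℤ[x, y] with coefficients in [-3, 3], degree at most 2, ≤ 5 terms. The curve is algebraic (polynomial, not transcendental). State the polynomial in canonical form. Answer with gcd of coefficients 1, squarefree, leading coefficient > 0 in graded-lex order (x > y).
(a) The degree is 2 — a generic line meets the curve in up to 2 points.
(b) Checking where it meets the axes: no x-intercept at any integer in the box.
(c) Solving for integer coefficients yields p as stated.

x^2 - 2*y^2 + 2*x + 2*y + 3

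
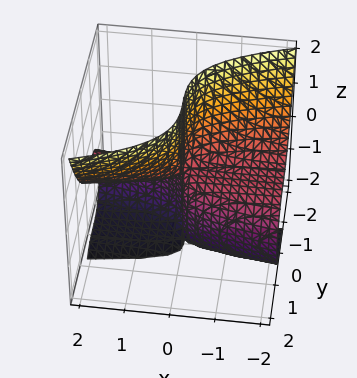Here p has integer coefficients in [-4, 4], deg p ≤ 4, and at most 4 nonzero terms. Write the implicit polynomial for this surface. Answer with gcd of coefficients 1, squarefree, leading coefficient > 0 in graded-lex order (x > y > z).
First, degree: a generic line meets the surface in up to 3 points, so deg p = 3.
Next, reading off the gridlines: every point of the x-axis in the box is on the surface; every point of the z-axis in the box is on the surface; it meets the y-axis at y = 0 (among the integer gridlines).
Finally, solving for integer coefficients yields p as stated.

x*z^2 - 2*y^3 + 2*x*z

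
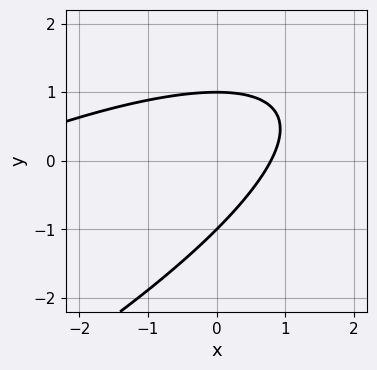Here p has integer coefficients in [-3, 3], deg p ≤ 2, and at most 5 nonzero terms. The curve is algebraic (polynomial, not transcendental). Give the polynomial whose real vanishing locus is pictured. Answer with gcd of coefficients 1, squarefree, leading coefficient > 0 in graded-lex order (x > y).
(a) The degree is 2 — no degree-1 curve has this shape.
(b) From the visible intercepts: the y-axis gridline crossings are at y ∈ {-1, 1}.
(c) Assembling these constraints gives the stated polynomial.

x^2 - 3*x*y + 3*y^2 + 3*x - 3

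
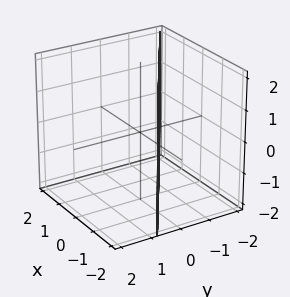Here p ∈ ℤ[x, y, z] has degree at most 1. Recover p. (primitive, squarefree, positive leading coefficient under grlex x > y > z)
(a) The degree is 1 — the surface is flat (a plane).
(b) From the axis intercepts and sections: the surface avoids every integer z-axis point in the box; it meets the x-axis at x = -1 (among the integer gridlines).
(c) Together with the visible shape, these determine p as stated.

2*x + 3*y + 2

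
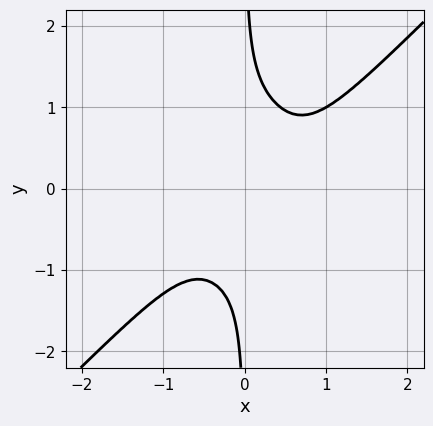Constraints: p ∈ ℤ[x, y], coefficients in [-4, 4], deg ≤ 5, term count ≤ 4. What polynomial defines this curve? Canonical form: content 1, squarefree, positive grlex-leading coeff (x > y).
The degree is 4 — a generic line meets the curve in up to 4 points.
Against the integer gridlines: the curve avoids every integer y-axis point in the box; the curve avoids every integer x-axis point in the box.
The integer polynomial consistent with all of this is the stated p.

2*x^4 - 2*x*y^3 - x^2*y + 1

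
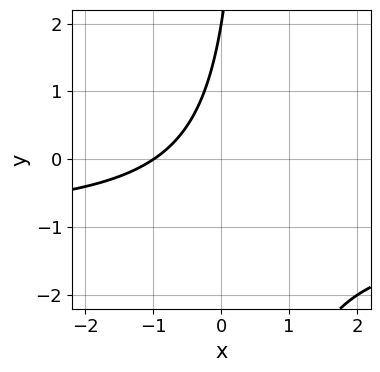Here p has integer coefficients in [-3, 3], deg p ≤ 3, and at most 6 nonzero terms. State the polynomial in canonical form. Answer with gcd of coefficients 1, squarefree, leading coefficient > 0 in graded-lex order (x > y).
2*x*y + 2*x - y + 2

(a) deg p = 2.
(b) Observable constraints: it meets the y-axis at y = 2 (among the integer gridlines); one x-axis crossing is at x = -1.
(c) Solving for integer coefficients yields p as stated.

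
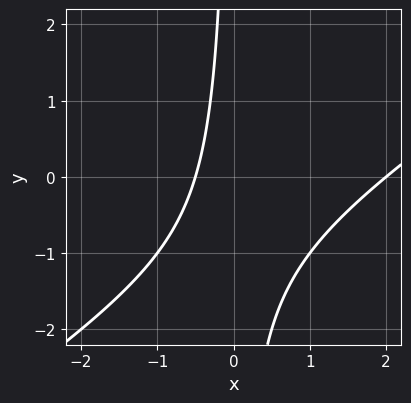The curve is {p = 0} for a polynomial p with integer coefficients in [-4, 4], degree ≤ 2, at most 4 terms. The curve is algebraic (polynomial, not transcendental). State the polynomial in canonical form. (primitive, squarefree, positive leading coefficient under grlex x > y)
(a) deg p = 2.
(b) From the visible intercepts: one x-axis crossing is at x = 2; the curve avoids every integer y-axis point in the box.
(c) Putting this together gives p.

2*x^2 - 3*x*y - 3*x - 2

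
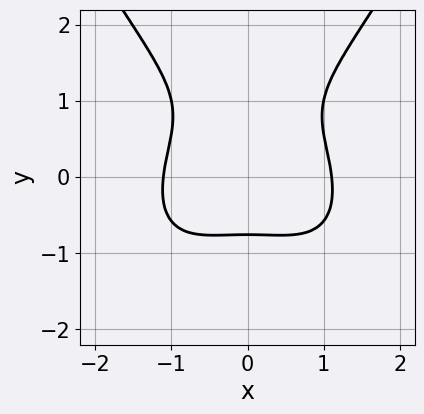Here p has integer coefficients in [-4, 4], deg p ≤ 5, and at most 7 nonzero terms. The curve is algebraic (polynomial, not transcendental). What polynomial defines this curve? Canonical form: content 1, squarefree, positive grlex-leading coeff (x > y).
2*x^4 + x^2*y - 3*y^3 + 3*y^2 - 3

The degree is 4 — a generic line meets the curve in up to 4 points.
Symmetries: the x ↦ −x reflection is a symmetry, so x appears only in even powers.
Together with the visible shape, these determine p as stated.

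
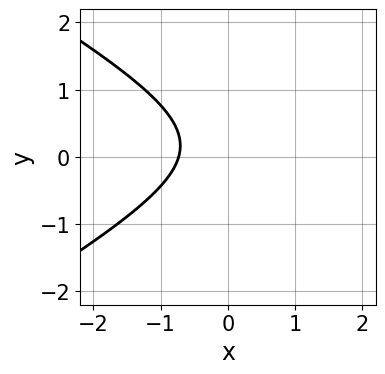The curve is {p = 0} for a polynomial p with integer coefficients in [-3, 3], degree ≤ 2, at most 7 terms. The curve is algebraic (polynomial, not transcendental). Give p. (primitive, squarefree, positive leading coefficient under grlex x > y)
x^2 - 3*y^2 - 2*x + y - 2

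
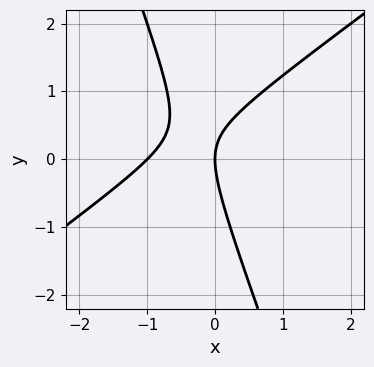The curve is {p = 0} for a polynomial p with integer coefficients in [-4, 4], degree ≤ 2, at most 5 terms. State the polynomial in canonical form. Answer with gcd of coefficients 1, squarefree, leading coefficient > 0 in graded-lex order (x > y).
2*x^2 - 2*x*y - y^2 + 2*x

First, degree: no degree-1 curve has this shape, so deg p = 2.
Then, from the axis intercepts and sections: among the integer gridlines, it crosses the x-axis at x ∈ {-1, 0}; it crosses the y-axis at the gridline y = 0.
Finally, solving for integer coefficients yields p as stated.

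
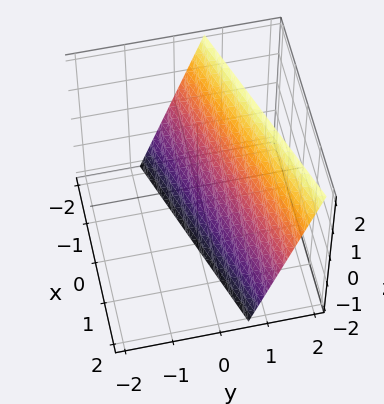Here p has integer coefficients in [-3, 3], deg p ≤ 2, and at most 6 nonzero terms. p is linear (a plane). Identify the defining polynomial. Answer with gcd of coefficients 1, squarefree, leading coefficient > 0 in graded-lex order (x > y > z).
Degree: every cross-section is a straight line — this is a plane, so deg p = 1.
Observable constraints: one z-axis crossing is at z = -2; it crosses the x-axis at the gridline x = -2.
Assembling these constraints gives the stated polynomial.

x - 3*y + z + 2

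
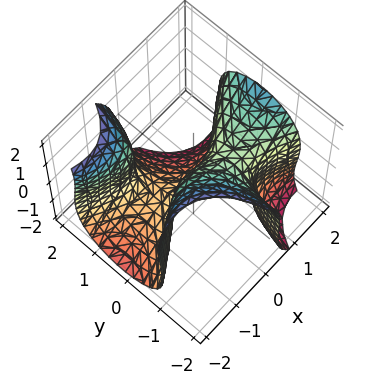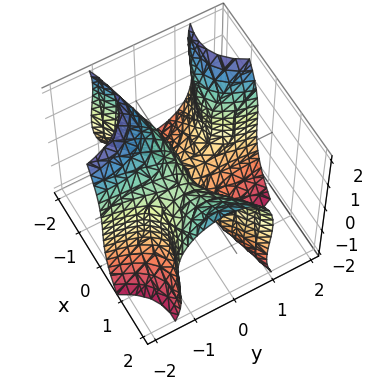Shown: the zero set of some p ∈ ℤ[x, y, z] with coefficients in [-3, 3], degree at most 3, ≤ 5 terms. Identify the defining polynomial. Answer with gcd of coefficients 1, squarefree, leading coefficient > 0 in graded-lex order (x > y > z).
x^3 - 3*x*y^2 - x*z^2 - z^3 - 2*y

The degree is 3 — a generic line meets the surface in up to 3 points.
Checking where it meets the axes: it meets the y-axis at y = 0 (among the integer gridlines); it crosses the z-axis at the gridline z = 0; it crosses the x-axis at the gridline x = 0.
The integer polynomial consistent with all of this is the stated p.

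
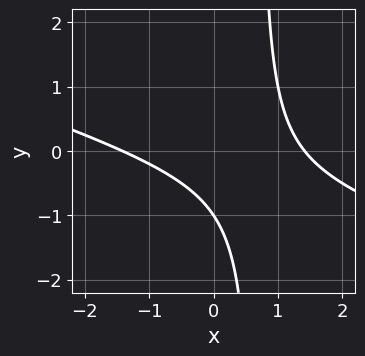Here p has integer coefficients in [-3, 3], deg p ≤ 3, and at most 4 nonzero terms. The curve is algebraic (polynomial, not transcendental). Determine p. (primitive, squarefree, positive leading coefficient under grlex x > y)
1. The degree is 2 — a generic line meets the curve in up to 2 points.
2. Checking where it meets the axes: it crosses the y-axis at the gridline y = -1.
3. Putting this together gives p.

x^2 + 3*x*y - 2*y - 2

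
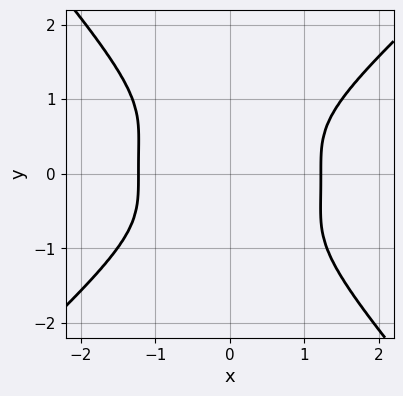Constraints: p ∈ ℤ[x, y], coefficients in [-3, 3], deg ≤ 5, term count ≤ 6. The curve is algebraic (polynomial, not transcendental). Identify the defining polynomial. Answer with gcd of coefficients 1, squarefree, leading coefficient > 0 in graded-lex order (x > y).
2*x^4 - x*y^3 - 2*y^4 - 3*x^2

The degree is 4 — no degree-3 curve has this shape.
Solving for integer coefficients yields p as stated.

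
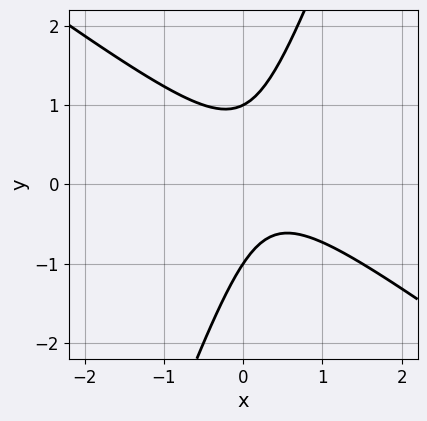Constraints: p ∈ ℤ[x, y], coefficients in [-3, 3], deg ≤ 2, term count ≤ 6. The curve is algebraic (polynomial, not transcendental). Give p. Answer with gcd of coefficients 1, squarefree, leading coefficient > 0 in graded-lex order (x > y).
First, deg p = 2. A generic line meets the curve in up to 2 points.
Then, from the visible intercepts: the curve avoids every integer x-axis point in the box; among the integer gridlines, it crosses the y-axis at y ∈ {-1, 1}.
Finally, assembling these constraints gives the stated polynomial.

2*x^2 + 2*x*y - y^2 - x + 1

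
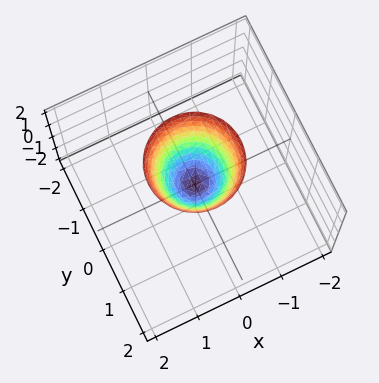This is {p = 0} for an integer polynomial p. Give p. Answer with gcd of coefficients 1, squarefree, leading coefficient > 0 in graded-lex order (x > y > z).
(a) The degree is 2 — a single bowl opening along one axis; a quadric.
(b) Symmetries: rotational symmetry about the z-axis ⇒ p depends on x, y only through x² + y².
(c) Reading off the gridlines: one z-axis crossing is at z = 0; it meets the y-axis at y = 0 (among the integer gridlines); a circular section at z = 1 has radius between 0 and 1; it crosses the x-axis at the gridline x = 0.
(d) Fitting integer coefficients to these (and the overall shape) gives p.

2*x^2 + 2*y^2 - z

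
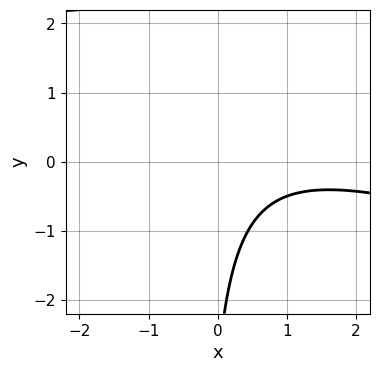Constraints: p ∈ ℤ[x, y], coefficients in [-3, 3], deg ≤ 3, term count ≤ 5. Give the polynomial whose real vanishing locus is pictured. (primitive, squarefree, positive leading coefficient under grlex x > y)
x^2 + 3*x*y - 2*x + y + 3

(a) The degree is 2 — no degree-1 curve has this shape.
(b) From the axis intercepts and sections: the curve avoids every integer x-axis point in the box; no y-intercept at any integer in the box.
(c) Solving for integer coefficients yields p as stated.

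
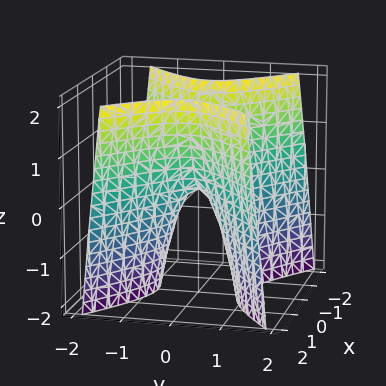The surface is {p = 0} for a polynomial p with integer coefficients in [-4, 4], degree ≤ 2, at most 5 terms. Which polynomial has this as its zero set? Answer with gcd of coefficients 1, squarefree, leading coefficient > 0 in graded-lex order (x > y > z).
2*x^2 - 3*y^2 - z

The degree is 2 — a hyperbolic paraboloid; a quadric.
Symmetries: the x ↦ −x reflection is a symmetry, so x appears only in even powers; the y ↦ −y reflection is a symmetry, so y appears only in even powers.
Checking where it meets the axes: one y-axis crossing is at y = 0; it crosses the x-axis at the gridline x = 0; it meets the z-axis at z = 0 (among the integer gridlines).
These observations pin down the coefficients.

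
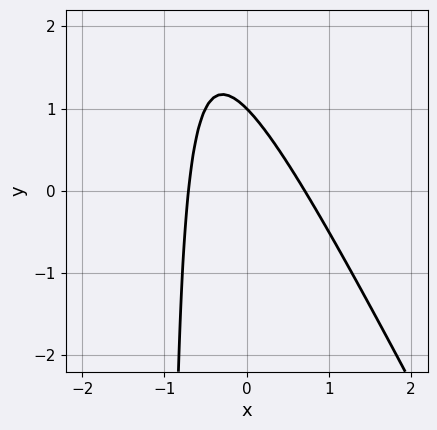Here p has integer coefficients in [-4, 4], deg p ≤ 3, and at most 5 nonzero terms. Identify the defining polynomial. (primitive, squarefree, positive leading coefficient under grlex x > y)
2*x^2 + x*y + y - 1

1. deg p = 2.
2. Observable constraints: it crosses the y-axis at the gridline y = 1.
3. Putting this together gives p.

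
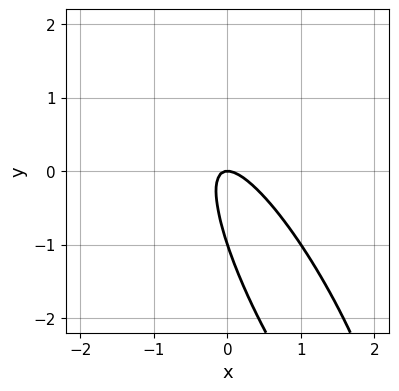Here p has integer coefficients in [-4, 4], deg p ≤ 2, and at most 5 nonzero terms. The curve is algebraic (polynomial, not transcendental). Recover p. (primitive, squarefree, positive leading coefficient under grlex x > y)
First, degree: no degree-1 curve has this shape, so deg p = 2.
Then, from the axis intercepts and sections: the y-axis gridline crossings are at y ∈ {-1, 0}; it crosses the x-axis at the gridline x = 0.
Finally, these observations pin down the coefficients.

3*x^2 + 3*x*y + y^2 + y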